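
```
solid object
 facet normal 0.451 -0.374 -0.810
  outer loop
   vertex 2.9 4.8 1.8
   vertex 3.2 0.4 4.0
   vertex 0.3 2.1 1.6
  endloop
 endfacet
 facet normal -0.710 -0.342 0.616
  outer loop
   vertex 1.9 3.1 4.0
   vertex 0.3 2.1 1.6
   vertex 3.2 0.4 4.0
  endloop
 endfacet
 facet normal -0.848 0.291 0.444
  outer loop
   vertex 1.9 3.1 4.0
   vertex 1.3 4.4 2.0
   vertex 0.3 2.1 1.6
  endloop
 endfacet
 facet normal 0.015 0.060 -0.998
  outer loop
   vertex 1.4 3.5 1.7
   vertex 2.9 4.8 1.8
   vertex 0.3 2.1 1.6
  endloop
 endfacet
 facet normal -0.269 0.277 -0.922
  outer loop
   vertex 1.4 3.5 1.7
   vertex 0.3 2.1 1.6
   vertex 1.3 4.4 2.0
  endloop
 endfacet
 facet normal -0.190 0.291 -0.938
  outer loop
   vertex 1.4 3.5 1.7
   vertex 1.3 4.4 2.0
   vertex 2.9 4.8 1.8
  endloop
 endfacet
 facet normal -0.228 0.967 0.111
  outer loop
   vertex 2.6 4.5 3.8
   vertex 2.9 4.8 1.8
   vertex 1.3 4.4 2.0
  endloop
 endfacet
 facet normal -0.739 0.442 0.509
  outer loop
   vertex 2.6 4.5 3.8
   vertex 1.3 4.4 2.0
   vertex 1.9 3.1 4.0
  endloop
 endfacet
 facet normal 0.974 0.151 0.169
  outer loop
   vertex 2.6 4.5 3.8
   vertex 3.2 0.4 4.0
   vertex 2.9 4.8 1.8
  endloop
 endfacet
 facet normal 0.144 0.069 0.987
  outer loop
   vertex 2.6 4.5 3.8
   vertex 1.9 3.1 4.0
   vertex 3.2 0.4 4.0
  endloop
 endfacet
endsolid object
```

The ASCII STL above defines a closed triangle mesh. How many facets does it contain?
10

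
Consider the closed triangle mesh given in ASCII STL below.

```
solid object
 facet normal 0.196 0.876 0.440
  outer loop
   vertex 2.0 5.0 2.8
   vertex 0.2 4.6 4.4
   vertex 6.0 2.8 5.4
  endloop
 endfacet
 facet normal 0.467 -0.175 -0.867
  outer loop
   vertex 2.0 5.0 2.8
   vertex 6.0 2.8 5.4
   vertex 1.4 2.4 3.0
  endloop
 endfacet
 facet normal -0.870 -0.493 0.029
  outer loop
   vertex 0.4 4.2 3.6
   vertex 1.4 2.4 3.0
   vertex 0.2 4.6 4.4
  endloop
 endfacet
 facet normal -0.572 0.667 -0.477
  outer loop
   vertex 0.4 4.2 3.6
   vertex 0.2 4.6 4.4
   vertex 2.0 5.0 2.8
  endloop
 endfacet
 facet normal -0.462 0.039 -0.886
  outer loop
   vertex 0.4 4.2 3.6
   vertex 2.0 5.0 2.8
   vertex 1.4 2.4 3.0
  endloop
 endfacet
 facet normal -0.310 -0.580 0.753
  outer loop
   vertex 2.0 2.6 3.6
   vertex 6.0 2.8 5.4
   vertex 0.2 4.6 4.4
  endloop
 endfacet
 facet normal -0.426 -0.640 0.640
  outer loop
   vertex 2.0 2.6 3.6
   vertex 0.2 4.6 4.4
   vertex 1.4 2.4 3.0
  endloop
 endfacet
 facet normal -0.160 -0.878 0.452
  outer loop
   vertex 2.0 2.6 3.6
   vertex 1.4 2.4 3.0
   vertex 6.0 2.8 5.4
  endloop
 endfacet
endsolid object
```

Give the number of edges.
12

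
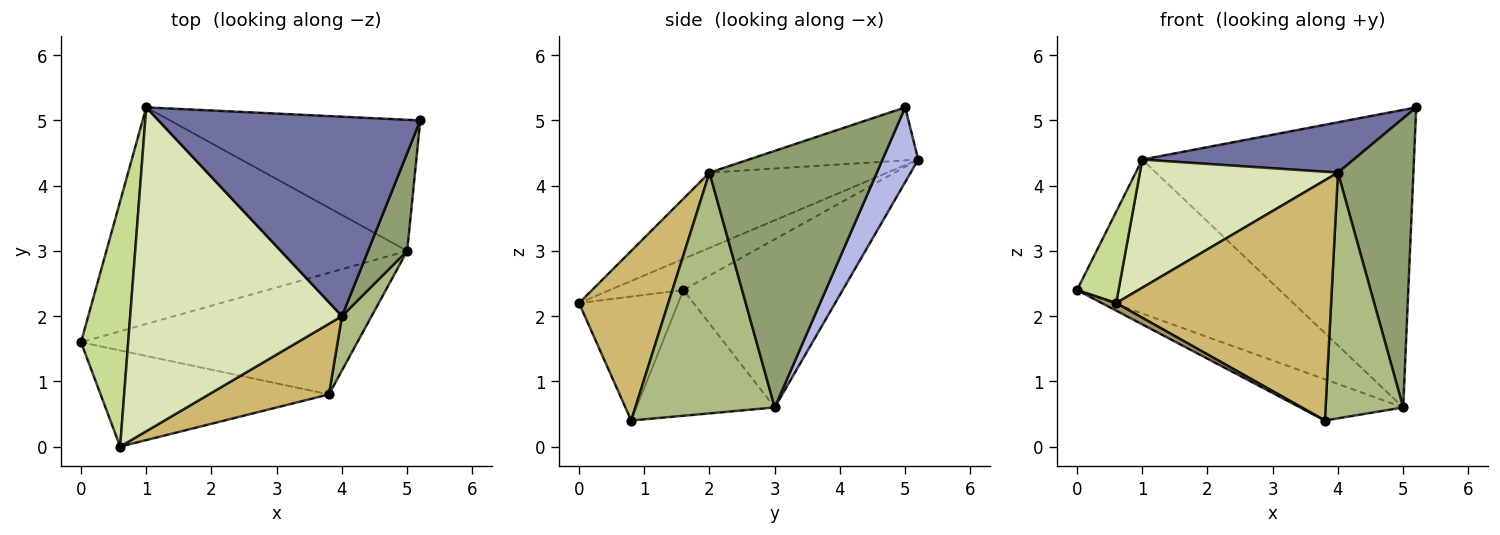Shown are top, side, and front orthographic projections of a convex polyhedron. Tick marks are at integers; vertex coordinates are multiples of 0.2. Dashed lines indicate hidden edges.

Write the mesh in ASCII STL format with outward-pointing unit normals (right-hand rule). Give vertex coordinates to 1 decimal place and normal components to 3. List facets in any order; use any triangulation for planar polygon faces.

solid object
 facet normal -0.193 -0.240 0.951
  outer loop
   vertex 4.0 2.0 4.2
   vertex 5.2 5.0 5.2
   vertex 1.0 5.2 4.4
  endloop
 endfacet
 facet normal -0.396 0.295 -0.870
  outer loop
   vertex 5.0 3.0 0.6
   vertex 3.8 0.8 0.4
   vertex 0.0 1.6 2.4
  endloop
 endfacet
 facet normal -0.415 0.527 -0.742
  outer loop
   vertex 5.0 3.0 0.6
   vertex 0.0 1.6 2.4
   vertex 1.0 5.2 4.4
  endloop
 endfacet
 facet normal 0.120 0.909 -0.400
  outer loop
   vertex 5.0 3.0 0.6
   vertex 1.0 5.2 4.4
   vertex 5.2 5.0 5.2
  endloop
 endfacet
 facet normal 0.903 -0.407 0.138
  outer loop
   vertex 5.0 3.0 0.6
   vertex 5.2 5.0 5.2
   vertex 4.0 2.0 4.2
  endloop
 endfacet
 facet normal 0.869 -0.484 0.107
  outer loop
   vertex 5.0 3.0 0.6
   vertex 4.0 2.0 4.2
   vertex 3.8 0.8 0.4
  endloop
 endfacet
 facet normal -0.526 -0.297 0.797
  outer loop
   vertex 0.6 0.0 2.2
   vertex 1.0 5.2 4.4
   vertex 0.0 1.6 2.4
  endloop
 endfacet
 facet normal -0.314 -0.349 0.883
  outer loop
   vertex 0.6 0.0 2.2
   vertex 4.0 2.0 4.2
   vertex 1.0 5.2 4.4
  endloop
 endfacet
 facet normal -0.476 -0.069 -0.877
  outer loop
   vertex 0.6 0.0 2.2
   vertex 0.0 1.6 2.4
   vertex 3.8 0.8 0.4
  endloop
 endfacet
 facet normal 0.370 -0.891 0.262
  outer loop
   vertex 0.6 0.0 2.2
   vertex 3.8 0.8 0.4
   vertex 4.0 2.0 4.2
  endloop
 endfacet
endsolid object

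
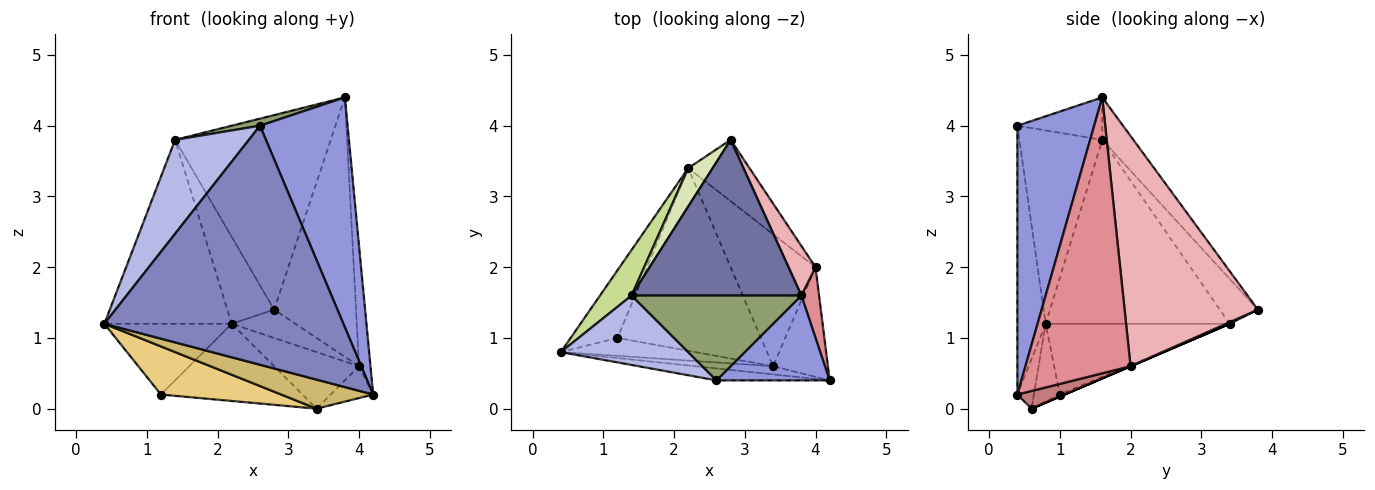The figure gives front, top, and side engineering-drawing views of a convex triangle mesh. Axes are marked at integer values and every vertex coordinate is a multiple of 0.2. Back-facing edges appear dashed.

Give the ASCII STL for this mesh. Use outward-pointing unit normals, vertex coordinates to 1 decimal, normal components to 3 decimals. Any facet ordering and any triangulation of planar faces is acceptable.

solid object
 facet normal -0.154 0.772 0.617
  outer loop
   vertex 1.4 1.6 3.8
   vertex 3.8 1.6 4.4
   vertex 2.8 3.8 1.4
  endloop
 endfacet
 facet normal -0.117 -0.992 -0.049
  outer loop
   vertex 2.6 0.4 4.0
   vertex 0.4 0.8 1.2
   vertex 4.2 0.4 0.2
  endloop
 endfacet
 facet normal 0.635 -0.724 0.267
  outer loop
   vertex 2.6 0.4 4.0
   vertex 4.2 0.4 0.2
   vertex 3.8 1.6 4.4
  endloop
 endfacet
 facet normal -0.670 -0.597 0.441
  outer loop
   vertex 2.6 0.4 4.0
   vertex 1.4 1.6 3.8
   vertex 0.4 0.8 1.2
  endloop
 endfacet
 facet normal -0.242 -0.081 0.967
  outer loop
   vertex 2.6 0.4 4.0
   vertex 3.8 1.6 4.4
   vertex 1.4 1.6 3.8
  endloop
 endfacet
 facet normal -0.722 0.500 -0.478
  outer loop
   vertex 2.2 3.4 1.2
   vertex 1.2 1.0 0.2
   vertex 0.4 0.8 1.2
  endloop
 endfacet
 facet normal -0.814 0.564 0.140
  outer loop
   vertex 2.2 3.4 1.2
   vertex 0.4 0.8 1.2
   vertex 1.4 1.6 3.8
  endloop
 endfacet
 facet normal -0.597 0.734 0.324
  outer loop
   vertex 2.2 3.4 1.2
   vertex 1.4 1.6 3.8
   vertex 2.8 3.8 1.4
  endloop
 endfacet
 facet normal -0.013 0.389 -0.921
  outer loop
   vertex 3.4 0.6 0.0
   vertex 1.2 1.0 0.2
   vertex 2.2 3.4 1.2
  endloop
 endfacet
 facet normal -0.170 -0.948 -0.267
  outer loop
   vertex 3.4 0.6 0.0
   vertex 4.2 0.4 0.2
   vertex 0.4 0.8 1.2
  endloop
 endfacet
 facet normal -0.198 -0.919 -0.342
  outer loop
   vertex 3.4 0.6 0.0
   vertex 0.4 0.8 1.2
   vertex 1.2 1.0 0.2
  endloop
 endfacet
 facet normal 0.023 0.419 -0.908
  outer loop
   vertex 4.0 2.0 0.6
   vertex 2.2 3.4 1.2
   vertex 2.8 3.8 1.4
  endloop
 endfacet
 facet normal 0.000 0.394 -0.919
  outer loop
   vertex 4.0 2.0 0.6
   vertex 3.4 0.6 0.0
   vertex 2.2 3.4 1.2
  endloop
 endfacet
 facet normal 0.296 0.266 -0.917
  outer loop
   vertex 4.0 2.0 0.6
   vertex 4.2 0.4 0.2
   vertex 3.4 0.6 0.0
  endloop
 endfacet
 facet normal 0.992 0.108 0.064
  outer loop
   vertex 4.0 2.0 0.6
   vertex 3.8 1.6 4.4
   vertex 4.2 0.4 0.2
  endloop
 endfacet
 facet normal 0.848 0.521 0.099
  outer loop
   vertex 4.0 2.0 0.6
   vertex 2.8 3.8 1.4
   vertex 3.8 1.6 4.4
  endloop
 endfacet
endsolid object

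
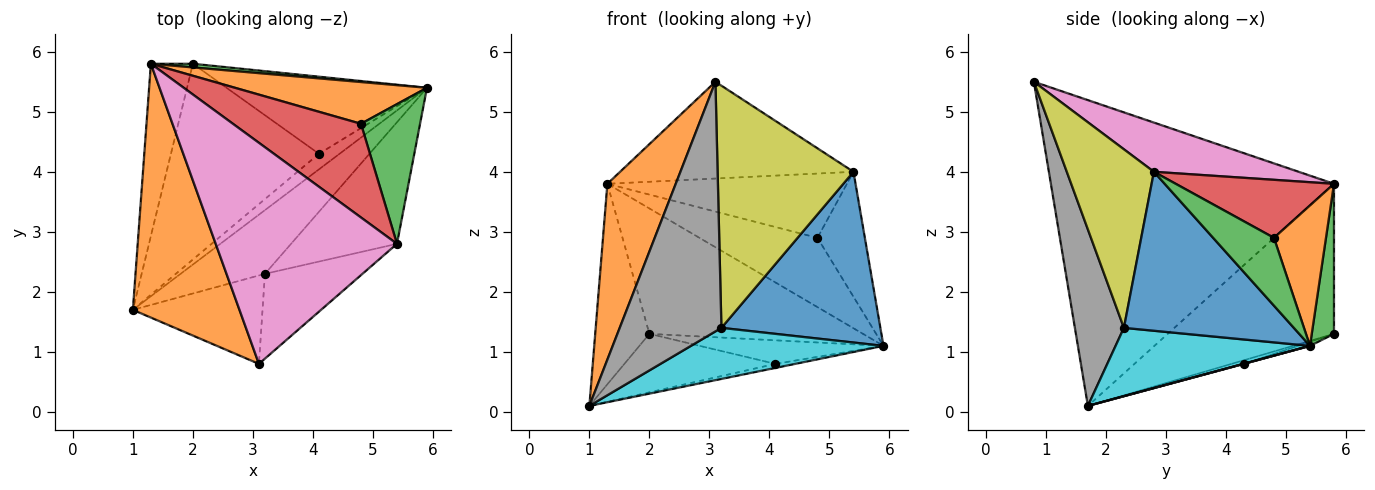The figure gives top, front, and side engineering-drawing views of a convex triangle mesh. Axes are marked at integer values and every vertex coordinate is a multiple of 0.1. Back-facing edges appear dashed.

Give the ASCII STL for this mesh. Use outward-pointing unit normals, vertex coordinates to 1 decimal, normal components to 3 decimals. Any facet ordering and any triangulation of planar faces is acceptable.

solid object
 facet normal -0.919 0.299 -0.257
  outer loop
   vertex 1.3 5.8 3.8
   vertex 2.0 5.8 1.3
   vertex 1.0 1.7 0.1
  endloop
 endfacet
 facet normal -0.921 -0.222 0.321
  outer loop
   vertex 1.3 5.8 3.8
   vertex 1.0 1.7 0.1
   vertex 3.1 0.8 5.5
  endloop
 endfacet
 facet normal 0.103 0.994 0.029
  outer loop
   vertex 1.3 5.8 3.8
   vertex 5.9 5.4 1.1
   vertex 2.0 5.8 1.3
  endloop
 endfacet
 facet normal 0.008 0.251 -0.968
  outer loop
   vertex 4.1 4.3 0.8
   vertex 5.9 5.4 1.1
   vertex 1.0 1.7 0.1
  endloop
 endfacet
 facet normal -0.024 0.286 -0.958
  outer loop
   vertex 4.1 4.3 0.8
   vertex 1.0 1.7 0.1
   vertex 2.0 5.8 1.3
  endloop
 endfacet
 facet normal -0.019 0.292 -0.956
  outer loop
   vertex 4.1 4.3 0.8
   vertex 2.0 5.8 1.3
   vertex 5.9 5.4 1.1
  endloop
 endfacet
 facet normal 0.241 0.389 0.889
  outer loop
   vertex 5.4 2.8 4.0
   vertex 1.3 5.8 3.8
   vertex 3.1 0.8 5.5
  endloop
 endfacet
 facet normal 0.414 -0.858 -0.304
  outer loop
   vertex 3.2 2.3 1.4
   vertex 3.1 0.8 5.5
   vertex 1.0 1.7 0.1
  endloop
 endfacet
 facet normal 0.518 -0.807 -0.283
  outer loop
   vertex 3.2 2.3 1.4
   vertex 5.4 2.8 4.0
   vertex 3.1 0.8 5.5
  endloop
 endfacet
 facet normal 0.534 -0.529 -0.660
  outer loop
   vertex 3.2 2.3 1.4
   vertex 1.0 1.7 0.1
   vertex 5.9 5.4 1.1
  endloop
 endfacet
 facet normal 0.657 -0.614 -0.438
  outer loop
   vertex 3.2 2.3 1.4
   vertex 5.9 5.4 1.1
   vertex 5.4 2.8 4.0
  endloop
 endfacet
 facet normal 0.353 0.801 0.483
  outer loop
   vertex 4.8 4.8 2.9
   vertex 5.9 5.4 1.1
   vertex 1.3 5.8 3.8
  endloop
 endfacet
 facet normal 0.650 0.507 0.566
  outer loop
   vertex 4.8 4.8 2.9
   vertex 5.4 2.8 4.0
   vertex 5.9 5.4 1.1
  endloop
 endfacet
 facet normal 0.350 0.530 0.772
  outer loop
   vertex 4.8 4.8 2.9
   vertex 1.3 5.8 3.8
   vertex 5.4 2.8 4.0
  endloop
 endfacet
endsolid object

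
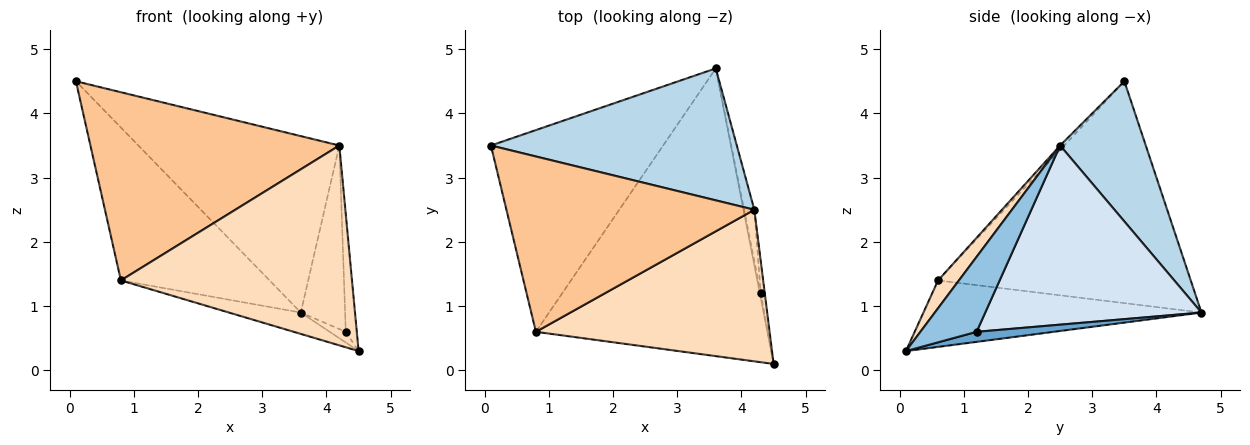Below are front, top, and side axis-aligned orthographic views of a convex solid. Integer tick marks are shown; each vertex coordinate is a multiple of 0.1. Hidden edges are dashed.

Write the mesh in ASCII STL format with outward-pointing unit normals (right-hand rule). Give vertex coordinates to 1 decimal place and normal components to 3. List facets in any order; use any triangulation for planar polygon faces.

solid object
 facet normal 0.975 0.203 -0.095
  outer loop
   vertex 4.3 1.2 0.6
   vertex 4.5 0.1 0.3
   vertex 3.6 4.7 0.9
  endloop
 endfacet
 facet normal 0.980 0.192 -0.052
  outer loop
   vertex 4.2 2.5 3.5
   vertex 4.5 0.1 0.3
   vertex 4.3 1.2 0.6
  endloop
 endfacet
 facet normal 0.323 0.758 0.567
  outer loop
   vertex 4.2 2.5 3.5
   vertex 3.6 4.7 0.9
   vertex 0.1 3.5 4.5
  endloop
 endfacet
 facet normal 0.978 0.200 -0.056
  outer loop
   vertex 4.2 2.5 3.5
   vertex 4.3 1.2 0.6
   vertex 3.6 4.7 0.9
  endloop
 endfacet
 facet normal -0.716 0.421 -0.556
  outer loop
   vertex 0.8 0.6 1.4
   vertex 0.1 3.5 4.5
   vertex 3.6 4.7 0.9
  endloop
 endfacet
 facet normal -0.275 0.071 -0.959
  outer loop
   vertex 0.8 0.6 1.4
   vertex 3.6 4.7 0.9
   vertex 4.5 0.1 0.3
  endloop
 endfacet
 facet normal -0.012 -0.732 0.682
  outer loop
   vertex 0.8 0.6 1.4
   vertex 4.2 2.5 3.5
   vertex 0.1 3.5 4.5
  endloop
 endfacet
 facet normal 0.072 -0.795 0.603
  outer loop
   vertex 0.8 0.6 1.4
   vertex 4.5 0.1 0.3
   vertex 4.2 2.5 3.5
  endloop
 endfacet
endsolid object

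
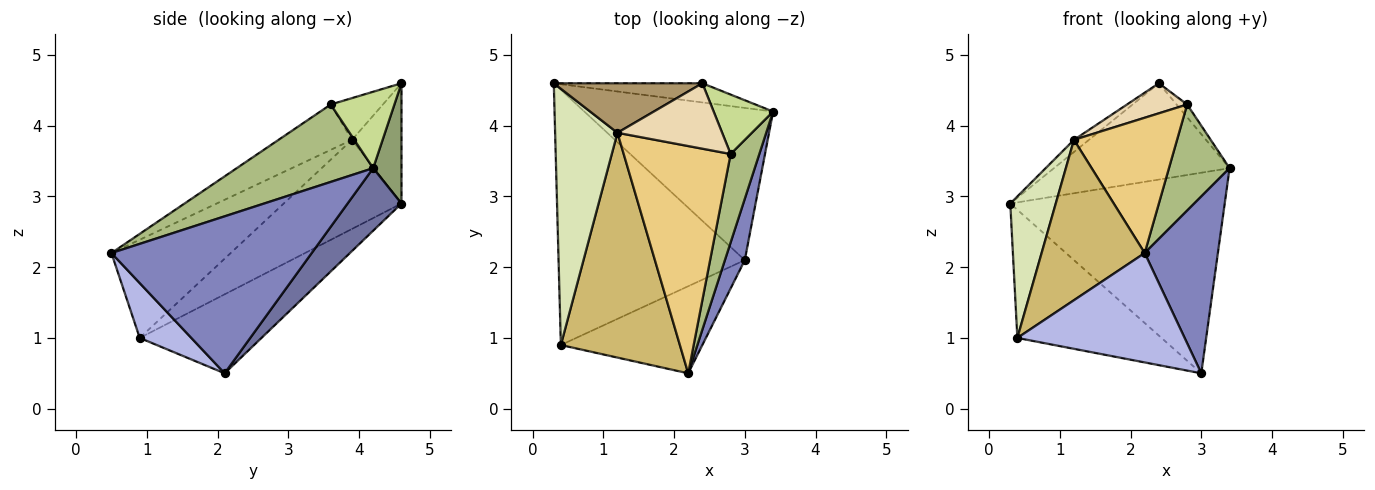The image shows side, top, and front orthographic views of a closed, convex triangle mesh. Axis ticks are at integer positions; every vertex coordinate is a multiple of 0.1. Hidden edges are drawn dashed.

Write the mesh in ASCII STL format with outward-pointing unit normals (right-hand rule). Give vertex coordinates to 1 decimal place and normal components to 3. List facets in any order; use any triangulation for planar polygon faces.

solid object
 facet normal 0.196 0.781 -0.593
  outer loop
   vertex 3.0 2.1 0.5
   vertex 0.3 4.6 2.9
   vertex 3.4 4.2 3.4
  endloop
 endfacet
 facet normal 0.933 -0.341 0.118
  outer loop
   vertex 3.0 2.1 0.5
   vertex 3.4 4.2 3.4
   vertex 2.2 0.5 2.2
  endloop
 endfacet
 facet normal -0.354 0.420 -0.836
  outer loop
   vertex 0.4 0.9 1.0
   vertex 0.3 4.6 2.9
   vertex 3.0 2.1 0.5
  endloop
 endfacet
 facet normal 0.235 -0.761 -0.605
  outer loop
   vertex 0.4 0.9 1.0
   vertex 3.0 2.1 0.5
   vertex 2.2 0.5 2.2
  endloop
 endfacet
 facet normal 0.156 0.969 -0.193
  outer loop
   vertex 2.4 4.6 4.6
   vertex 3.4 4.2 3.4
   vertex 0.3 4.6 2.9
  endloop
 endfacet
 facet normal 0.866 -0.385 0.321
  outer loop
   vertex 2.8 3.6 4.3
   vertex 2.2 0.5 2.2
   vertex 3.4 4.2 3.4
  endloop
 endfacet
 facet normal 0.783 0.130 0.609
  outer loop
   vertex 2.8 3.6 4.3
   vertex 3.4 4.2 3.4
   vertex 2.4 4.6 4.6
  endloop
 endfacet
 facet normal -0.781 -0.302 0.547
  outer loop
   vertex 1.2 3.9 3.8
   vertex 0.3 4.6 2.9
   vertex 0.4 0.9 1.0
  endloop
 endfacet
 facet normal -0.618 0.187 0.764
  outer loop
   vertex 1.2 3.9 3.8
   vertex 2.4 4.6 4.6
   vertex 0.3 4.6 2.9
  endloop
 endfacet
 facet normal -0.558 -0.482 0.676
  outer loop
   vertex 1.2 3.9 3.8
   vertex 0.4 0.9 1.0
   vertex 2.2 0.5 2.2
  endloop
 endfacet
 facet normal -0.342 -0.481 0.807
  outer loop
   vertex 1.2 3.9 3.8
   vertex 2.2 0.5 2.2
   vertex 2.8 3.6 4.3
  endloop
 endfacet
 facet normal -0.341 -0.393 0.854
  outer loop
   vertex 1.2 3.9 3.8
   vertex 2.8 3.6 4.3
   vertex 2.4 4.6 4.6
  endloop
 endfacet
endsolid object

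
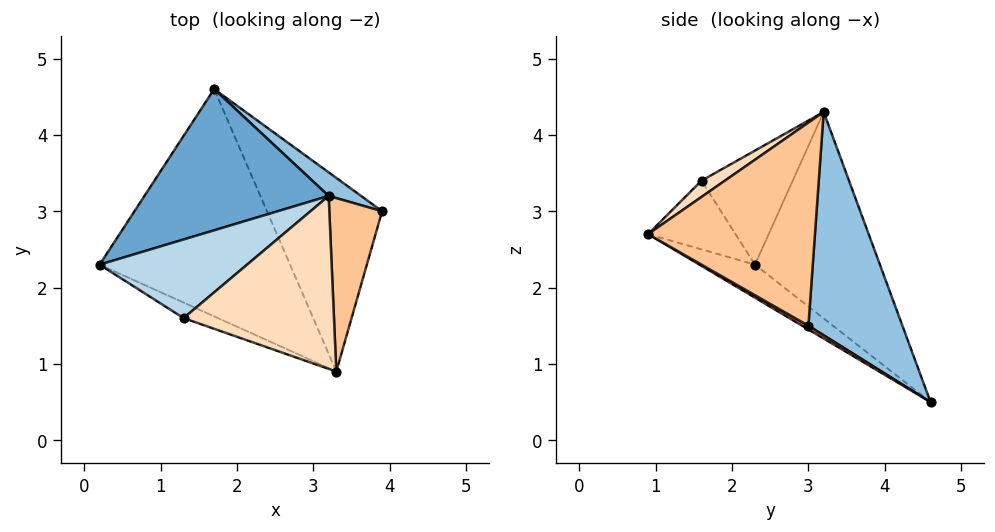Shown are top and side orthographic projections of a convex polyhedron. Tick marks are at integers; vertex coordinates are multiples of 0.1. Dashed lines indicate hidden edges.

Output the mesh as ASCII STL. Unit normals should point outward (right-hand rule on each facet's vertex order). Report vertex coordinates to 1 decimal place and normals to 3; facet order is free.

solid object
 facet normal -0.526 0.710 0.469
  outer loop
   vertex 3.2 3.2 4.3
   vertex 1.7 4.6 0.5
   vertex 0.2 2.3 2.3
  endloop
 endfacet
 facet normal 0.562 0.823 0.082
  outer loop
   vertex 3.2 3.2 4.3
   vertex 3.9 3.0 1.5
   vertex 1.7 4.6 0.5
  endloop
 endfacet
 facet normal -0.589 0.271 0.761
  outer loop
   vertex 1.3 1.6 3.4
   vertex 3.2 3.2 4.3
   vertex 0.2 2.3 2.3
  endloop
 endfacet
 facet normal -0.143 -0.551 -0.822
  outer loop
   vertex 3.3 0.9 2.7
   vertex 0.2 2.3 2.3
   vertex 1.7 4.6 0.5
  endloop
 endfacet
 facet normal 0.028 -0.502 -0.864
  outer loop
   vertex 3.3 0.9 2.7
   vertex 1.7 4.6 0.5
   vertex 3.9 3.0 1.5
  endloop
 endfacet
 facet normal -0.383 -0.904 -0.192
  outer loop
   vertex 3.3 0.9 2.7
   vertex 1.3 1.6 3.4
   vertex 0.2 2.3 2.3
  endloop
 endfacet
 facet normal 0.959 -0.132 0.249
  outer loop
   vertex 3.3 0.9 2.7
   vertex 3.9 3.0 1.5
   vertex 3.2 3.2 4.3
  endloop
 endfacet
 facet normal 0.089 -0.566 0.819
  outer loop
   vertex 3.3 0.9 2.7
   vertex 3.2 3.2 4.3
   vertex 1.3 1.6 3.4
  endloop
 endfacet
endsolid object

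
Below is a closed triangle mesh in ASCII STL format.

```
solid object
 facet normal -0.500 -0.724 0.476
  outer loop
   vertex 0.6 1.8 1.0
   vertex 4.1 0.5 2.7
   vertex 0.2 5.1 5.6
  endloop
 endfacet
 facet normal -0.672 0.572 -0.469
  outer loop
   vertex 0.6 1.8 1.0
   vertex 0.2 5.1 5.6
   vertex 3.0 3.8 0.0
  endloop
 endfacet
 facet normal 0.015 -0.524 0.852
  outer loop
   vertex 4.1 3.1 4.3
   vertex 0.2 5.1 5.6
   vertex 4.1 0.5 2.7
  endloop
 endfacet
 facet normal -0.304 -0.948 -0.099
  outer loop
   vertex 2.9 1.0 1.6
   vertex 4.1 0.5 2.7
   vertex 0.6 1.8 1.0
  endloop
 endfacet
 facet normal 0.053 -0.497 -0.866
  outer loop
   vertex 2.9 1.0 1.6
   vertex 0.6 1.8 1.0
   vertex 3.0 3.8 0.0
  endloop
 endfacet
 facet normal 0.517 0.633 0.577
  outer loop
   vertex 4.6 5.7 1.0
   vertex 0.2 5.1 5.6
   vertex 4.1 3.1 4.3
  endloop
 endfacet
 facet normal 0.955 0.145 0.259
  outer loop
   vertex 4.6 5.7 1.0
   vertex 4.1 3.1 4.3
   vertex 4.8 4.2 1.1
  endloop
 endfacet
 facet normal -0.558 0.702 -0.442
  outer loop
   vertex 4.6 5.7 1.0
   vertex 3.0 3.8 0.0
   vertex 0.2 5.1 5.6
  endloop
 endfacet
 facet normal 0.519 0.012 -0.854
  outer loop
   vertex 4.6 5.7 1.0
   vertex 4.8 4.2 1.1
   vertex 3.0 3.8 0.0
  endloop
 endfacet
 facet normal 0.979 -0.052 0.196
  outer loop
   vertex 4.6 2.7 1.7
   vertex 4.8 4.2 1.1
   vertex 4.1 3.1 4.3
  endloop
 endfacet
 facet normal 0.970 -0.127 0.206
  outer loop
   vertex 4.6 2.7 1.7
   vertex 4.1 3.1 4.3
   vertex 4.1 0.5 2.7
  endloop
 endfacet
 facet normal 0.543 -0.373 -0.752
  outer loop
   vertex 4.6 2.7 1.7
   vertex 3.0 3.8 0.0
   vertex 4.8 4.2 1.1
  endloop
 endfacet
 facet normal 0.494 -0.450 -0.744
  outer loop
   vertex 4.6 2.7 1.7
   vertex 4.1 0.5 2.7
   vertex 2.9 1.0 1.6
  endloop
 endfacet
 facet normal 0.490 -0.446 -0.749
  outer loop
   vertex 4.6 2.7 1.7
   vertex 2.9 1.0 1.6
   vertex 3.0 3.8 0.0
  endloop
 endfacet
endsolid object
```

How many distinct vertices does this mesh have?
9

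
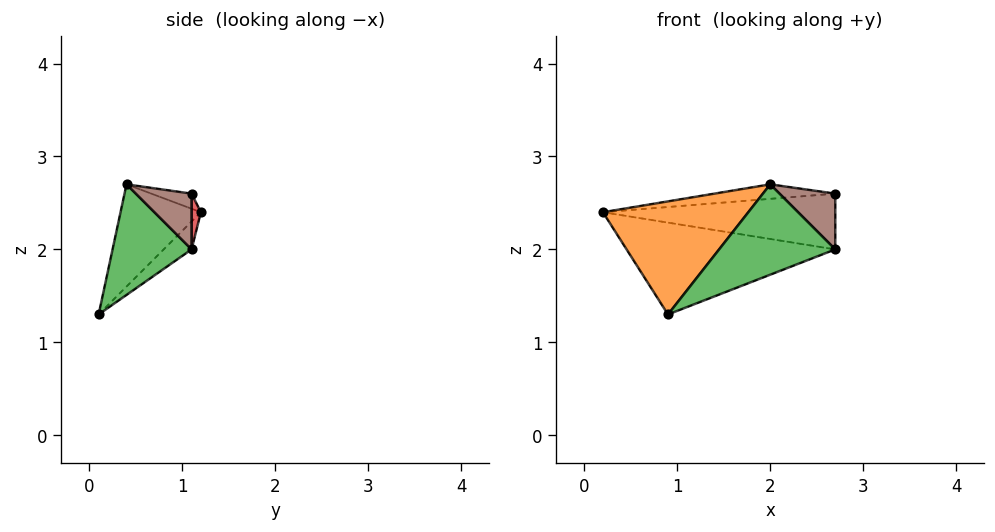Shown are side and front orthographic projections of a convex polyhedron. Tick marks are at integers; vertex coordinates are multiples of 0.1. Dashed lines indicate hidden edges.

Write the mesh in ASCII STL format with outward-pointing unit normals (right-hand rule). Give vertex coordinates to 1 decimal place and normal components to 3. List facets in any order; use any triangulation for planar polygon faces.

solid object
 facet normal -0.090 0.675 -0.732
  outer loop
   vertex 0.9 0.1 1.3
   vertex 0.2 1.2 2.4
   vertex 2.7 1.1 2.0
  endloop
 endfacet
 facet normal -0.421 -0.761 0.494
  outer loop
   vertex 2.0 0.4 2.7
   vertex 0.2 1.2 2.4
   vertex 0.9 0.1 1.3
  endloop
 endfacet
 facet normal 0.544 -0.799 -0.256
  outer loop
   vertex 2.0 0.4 2.7
   vertex 0.9 0.1 1.3
   vertex 2.7 1.1 2.0
  endloop
 endfacet
 facet normal 0.040 0.999 0.000
  outer loop
   vertex 2.7 1.1 2.6
   vertex 2.7 1.1 2.0
   vertex 0.2 1.2 2.4
  endloop
 endfacet
 facet normal -0.070 0.209 0.975
  outer loop
   vertex 2.7 1.1 2.6
   vertex 0.2 1.2 2.4
   vertex 2.0 0.4 2.7
  endloop
 endfacet
 facet normal 0.707 -0.707 0.000
  outer loop
   vertex 2.7 1.1 2.6
   vertex 2.0 0.4 2.7
   vertex 2.7 1.1 2.0
  endloop
 endfacet
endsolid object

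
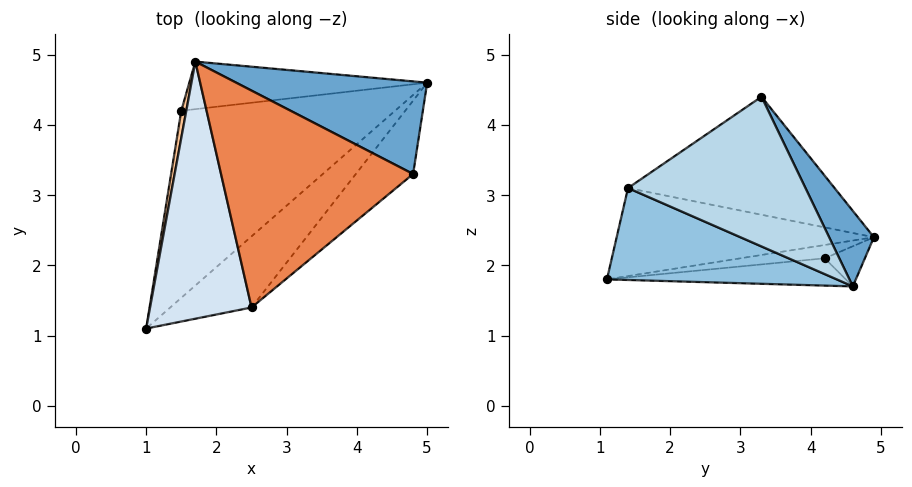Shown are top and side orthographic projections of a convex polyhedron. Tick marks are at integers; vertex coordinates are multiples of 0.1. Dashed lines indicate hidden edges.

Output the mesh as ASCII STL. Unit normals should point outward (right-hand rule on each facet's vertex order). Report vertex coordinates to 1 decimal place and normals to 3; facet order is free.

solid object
 facet normal 0.173 0.882 0.438
  outer loop
   vertex 4.8 3.3 4.4
   vertex 5.0 4.6 1.7
   vertex 1.7 4.9 2.4
  endloop
 endfacet
 facet normal 0.564 -0.659 -0.499
  outer loop
   vertex 2.5 1.4 3.1
   vertex 1.0 1.1 1.8
   vertex 5.0 4.6 1.7
  endloop
 endfacet
 facet normal 0.699 -0.663 -0.268
  outer loop
   vertex 2.5 1.4 3.1
   vertex 5.0 4.6 1.7
   vertex 4.8 3.3 4.4
  endloop
 endfacet
 facet normal -0.655 0.001 0.756
  outer loop
   vertex 2.5 1.4 3.1
   vertex 1.7 4.9 2.4
   vertex 1.0 1.1 1.8
  endloop
 endfacet
 facet normal -0.523 0.051 0.851
  outer loop
   vertex 2.5 1.4 3.1
   vertex 4.8 3.3 4.4
   vertex 1.7 4.9 2.4
  endloop
 endfacet
 facet normal -0.126 0.116 -0.985
  outer loop
   vertex 1.5 4.2 2.1
   vertex 5.0 4.6 1.7
   vertex 1.0 1.1 1.8
  endloop
 endfacet
 facet normal -0.930 0.116 0.349
  outer loop
   vertex 1.5 4.2 2.1
   vertex 1.0 1.1 1.8
   vertex 1.7 4.9 2.4
  endloop
 endfacet
 facet normal -0.151 0.425 -0.892
  outer loop
   vertex 1.5 4.2 2.1
   vertex 1.7 4.9 2.4
   vertex 5.0 4.6 1.7
  endloop
 endfacet
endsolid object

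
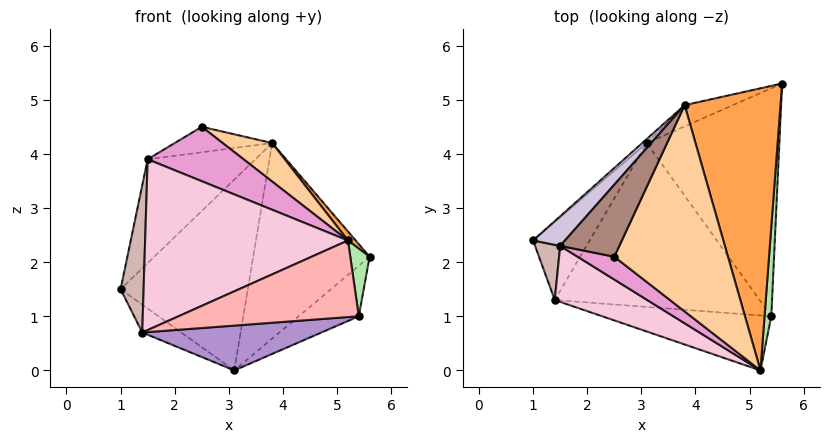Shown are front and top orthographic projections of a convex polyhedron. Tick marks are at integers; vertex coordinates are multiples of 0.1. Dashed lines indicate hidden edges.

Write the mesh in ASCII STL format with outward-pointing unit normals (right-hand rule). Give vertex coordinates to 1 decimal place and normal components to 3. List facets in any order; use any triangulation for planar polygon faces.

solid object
 facet normal -0.657 0.753 -0.016
  outer loop
   vertex 3.8 4.9 4.2
   vertex 3.1 4.2 0.0
   vertex 1.0 2.4 1.5
  endloop
 endfacet
 facet normal -0.328 0.939 -0.102
  outer loop
   vertex 3.8 4.9 4.2
   vertex 5.6 5.3 2.1
   vertex 3.1 4.2 0.0
  endloop
 endfacet
 facet normal 0.761 -0.021 0.648
  outer loop
   vertex 3.8 4.9 4.2
   vertex 5.2 0.0 2.4
   vertex 5.6 5.3 2.1
  endloop
 endfacet
 facet normal 0.528 -0.156 0.835
  outer loop
   vertex 3.8 4.9 4.2
   vertex 2.5 2.1 4.5
   vertex 5.2 0.0 2.4
  endloop
 endfacet
 facet normal -0.693 0.242 -0.679
  outer loop
   vertex 1.4 1.3 0.7
   vertex 1.0 2.4 1.5
   vertex 3.1 4.2 0.0
  endloop
 endfacet
 facet normal 0.993 -0.070 0.092
  outer loop
   vertex 5.4 1.0 1.0
   vertex 5.6 5.3 2.1
   vertex 5.2 0.0 2.4
  endloop
 endfacet
 facet normal 0.587 0.175 -0.790
  outer loop
   vertex 5.4 1.0 1.0
   vertex 3.1 4.2 0.0
   vertex 5.6 5.3 2.1
  endloop
 endfacet
 facet normal -0.017 -0.812 -0.583
  outer loop
   vertex 5.4 1.0 1.0
   vertex 5.2 0.0 2.4
   vertex 1.4 1.3 0.7
  endloop
 endfacet
 facet normal 0.052 -0.263 -0.963
  outer loop
   vertex 5.4 1.0 1.0
   vertex 1.4 1.3 0.7
   vertex 3.1 4.2 0.0
  endloop
 endfacet
 facet normal -0.747 0.640 0.182
  outer loop
   vertex 1.5 2.3 3.9
   vertex 3.8 4.9 4.2
   vertex 1.0 2.4 1.5
  endloop
 endfacet
 facet normal -0.447 0.298 0.844
  outer loop
   vertex 1.5 2.3 3.9
   vertex 2.5 2.1 4.5
   vertex 3.8 4.9 4.2
  endloop
 endfacet
 facet normal -0.882 -0.441 0.165
  outer loop
   vertex 1.5 2.3 3.9
   vertex 1.0 2.4 1.5
   vertex 1.4 1.3 0.7
  endloop
 endfacet
 facet normal -0.384 -0.851 0.357
  outer loop
   vertex 1.5 2.3 3.9
   vertex 5.2 0.0 2.4
   vertex 2.5 2.1 4.5
  endloop
 endfacet
 facet normal -0.421 -0.862 0.282
  outer loop
   vertex 1.5 2.3 3.9
   vertex 1.4 1.3 0.7
   vertex 5.2 0.0 2.4
  endloop
 endfacet
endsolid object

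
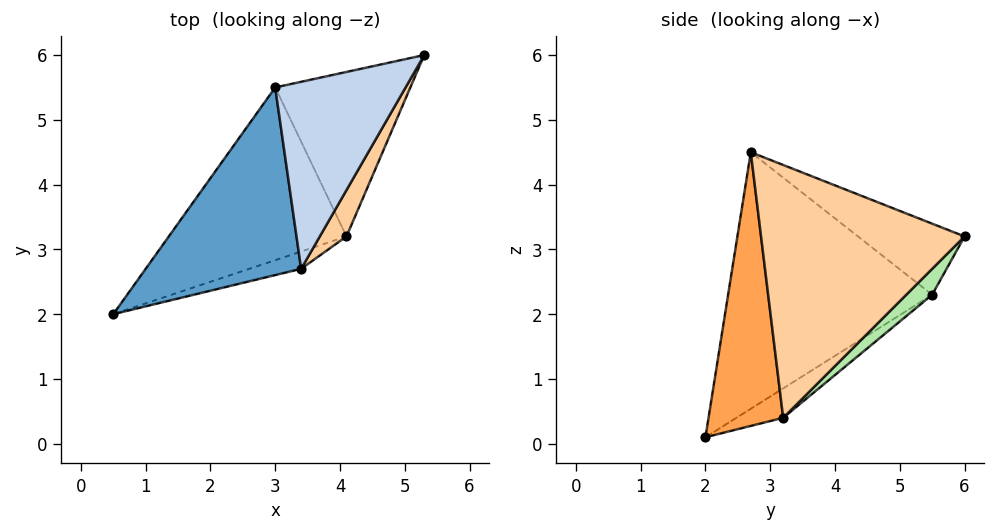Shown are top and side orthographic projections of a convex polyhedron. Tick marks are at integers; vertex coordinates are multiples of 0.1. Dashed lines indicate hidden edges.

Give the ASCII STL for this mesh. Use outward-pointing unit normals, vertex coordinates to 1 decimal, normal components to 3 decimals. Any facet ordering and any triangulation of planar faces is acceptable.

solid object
 facet normal -0.822 0.274 0.498
  outer loop
   vertex 3.0 5.5 2.3
   vertex 0.5 2.0 0.1
   vertex 3.4 2.7 4.5
  endloop
 endfacet
 facet normal -0.407 0.528 0.746
  outer loop
   vertex 3.0 5.5 2.3
   vertex 3.4 2.7 4.5
   vertex 5.3 6.0 3.2
  endloop
 endfacet
 facet normal 0.320 -0.945 -0.061
  outer loop
   vertex 4.1 3.2 0.4
   vertex 3.4 2.7 4.5
   vertex 0.5 2.0 0.1
  endloop
 endfacet
 facet normal 0.878 -0.469 0.093
  outer loop
   vertex 4.1 3.2 0.4
   vertex 5.3 6.0 3.2
   vertex 3.4 2.7 4.5
  endloop
 endfacet
 facet normal -0.132 0.593 -0.794
  outer loop
   vertex 4.1 3.2 0.4
   vertex 0.5 2.0 0.1
   vertex 3.0 5.5 2.3
  endloop
 endfacet
 facet normal 0.140 0.670 -0.729
  outer loop
   vertex 4.1 3.2 0.4
   vertex 3.0 5.5 2.3
   vertex 5.3 6.0 3.2
  endloop
 endfacet
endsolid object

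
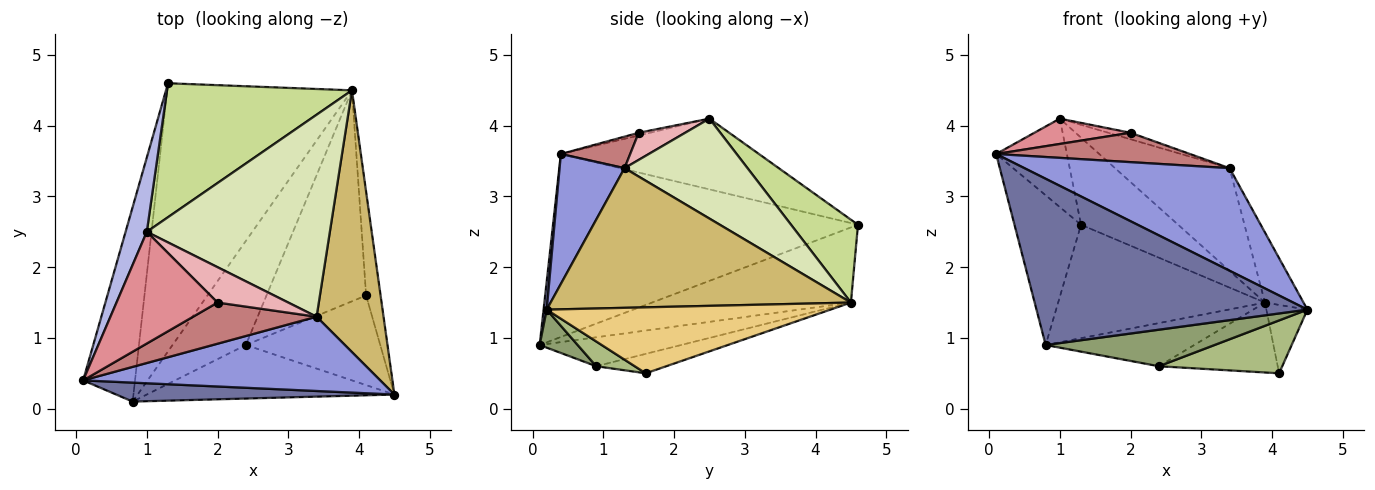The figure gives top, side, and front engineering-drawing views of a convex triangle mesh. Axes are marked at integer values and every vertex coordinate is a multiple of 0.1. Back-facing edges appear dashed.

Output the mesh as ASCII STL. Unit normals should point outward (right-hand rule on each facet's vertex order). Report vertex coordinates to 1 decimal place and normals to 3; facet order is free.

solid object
 facet normal 0.012 -0.993 0.113
  outer loop
   vertex 0.8 0.1 0.9
   vertex 4.5 0.2 1.4
   vertex 0.1 0.4 3.6
  endloop
 endfacet
 facet normal -0.942 0.205 -0.267
  outer loop
   vertex 0.8 0.1 0.9
   vertex 0.1 0.4 3.6
   vertex 1.3 4.6 2.6
  endloop
 endfacet
 facet normal 0.248 -0.785 0.568
  outer loop
   vertex 3.4 1.3 3.4
   vertex 0.1 0.4 3.6
   vertex 4.5 0.2 1.4
  endloop
 endfacet
 facet normal -0.906 0.324 0.272
  outer loop
   vertex 1.0 2.5 4.1
   vertex 1.3 4.6 2.6
   vertex 0.1 0.4 3.6
  endloop
 endfacet
 facet normal 0.126 -0.559 -0.820
  outer loop
   vertex 2.4 0.9 0.6
   vertex 4.5 0.2 1.4
   vertex 0.8 0.1 0.9
  endloop
 endfacet
 facet normal 0.157 -0.502 -0.851
  outer loop
   vertex 2.4 0.9 0.6
   vertex 4.1 1.6 0.5
   vertex 4.5 0.2 1.4
  endloop
 endfacet
 facet normal 0.352 0.510 0.785
  outer loop
   vertex 3.9 4.5 1.5
   vertex 1.3 4.6 2.6
   vertex 1.0 2.5 4.1
  endloop
 endfacet
 facet normal 0.438 0.408 0.802
  outer loop
   vertex 3.9 4.5 1.5
   vertex 1.0 2.5 4.1
   vertex 3.4 1.3 3.4
  endloop
 endfacet
 facet normal -0.182 0.309 -0.933
  outer loop
   vertex 3.9 4.5 1.5
   vertex 4.1 1.6 0.5
   vertex 2.4 0.9 0.6
  endloop
 endfacet
 facet normal 0.896 0.115 0.429
  outer loop
   vertex 3.9 4.5 1.5
   vertex 3.4 1.3 3.4
   vertex 4.5 0.2 1.4
  endloop
 endfacet
 facet normal 0.967 0.140 -0.212
  outer loop
   vertex 3.9 4.5 1.5
   vertex 4.5 0.2 1.4
   vertex 4.1 1.6 0.5
  endloop
 endfacet
 facet normal -0.351 0.365 -0.862
  outer loop
   vertex 3.9 4.5 1.5
   vertex 0.8 0.1 0.9
   vertex 1.3 4.6 2.6
  endloop
 endfacet
 facet normal -0.343 0.360 -0.868
  outer loop
   vertex 3.9 4.5 1.5
   vertex 2.4 0.9 0.6
   vertex 0.8 0.1 0.9
  endloop
 endfacet
 facet normal 0.203 -0.569 0.797
  outer loop
   vertex 2.0 1.5 3.9
   vertex 0.1 0.4 3.6
   vertex 3.4 1.3 3.4
  endloop
 endfacet
 facet normal -0.026 -0.221 0.975
  outer loop
   vertex 2.0 1.5 3.9
   vertex 1.0 2.5 4.1
   vertex 0.1 0.4 3.6
  endloop
 endfacet
 facet normal 0.353 0.169 0.920
  outer loop
   vertex 2.0 1.5 3.9
   vertex 3.4 1.3 3.4
   vertex 1.0 2.5 4.1
  endloop
 endfacet
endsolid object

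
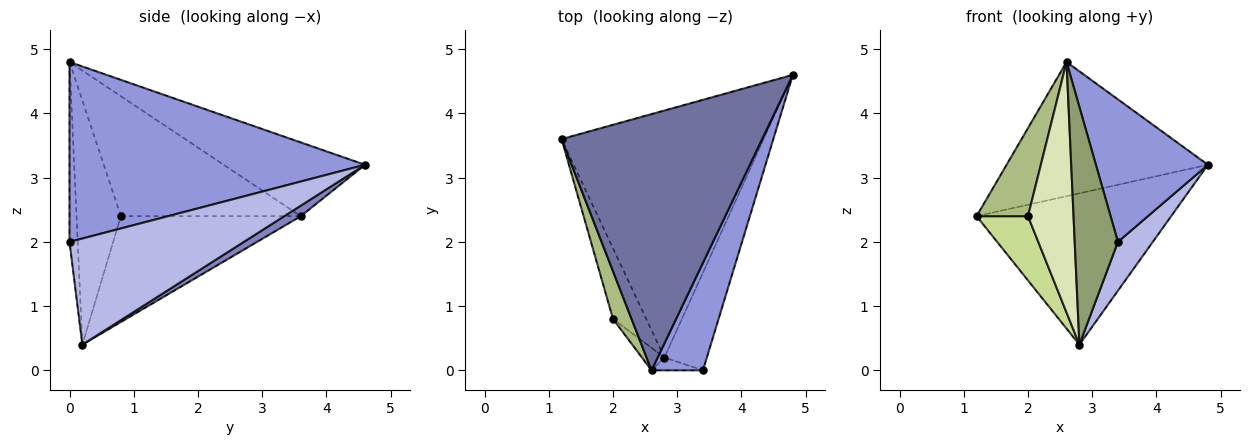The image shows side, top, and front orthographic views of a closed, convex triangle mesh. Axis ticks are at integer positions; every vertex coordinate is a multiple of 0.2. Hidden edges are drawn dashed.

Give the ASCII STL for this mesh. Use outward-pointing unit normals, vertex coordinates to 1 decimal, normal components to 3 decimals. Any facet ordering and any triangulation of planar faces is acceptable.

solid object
 facet normal -0.310 0.441 0.842
  outer loop
   vertex 2.6 0.0 4.8
   vertex 4.8 4.6 3.2
   vertex 1.2 3.6 2.4
  endloop
 endfacet
 facet normal 0.044 0.522 -0.852
  outer loop
   vertex 2.8 0.2 0.4
   vertex 1.2 3.6 2.4
   vertex 4.8 4.6 3.2
  endloop
 endfacet
 facet normal 0.903 -0.342 0.258
  outer loop
   vertex 3.4 0.0 2.0
   vertex 4.8 4.6 3.2
   vertex 2.6 0.0 4.8
  endloop
 endfacet
 facet normal 0.913 -0.183 -0.365
  outer loop
   vertex 3.4 0.0 2.0
   vertex 2.8 0.2 0.4
   vertex 4.8 4.6 3.2
  endloop
 endfacet
 facet normal -0.186 -0.981 -0.053
  outer loop
   vertex 3.4 0.0 2.0
   vertex 2.6 0.0 4.8
   vertex 2.8 0.2 0.4
  endloop
 endfacet
 facet normal -0.951 -0.272 0.147
  outer loop
   vertex 2.0 0.8 2.4
   vertex 2.6 0.0 4.8
   vertex 1.2 3.6 2.4
  endloop
 endfacet
 facet normal -0.920 -0.263 -0.289
  outer loop
   vertex 2.0 0.8 2.4
   vertex 1.2 3.6 2.4
   vertex 2.8 0.2 0.4
  endloop
 endfacet
 facet normal -0.696 -0.715 -0.064
  outer loop
   vertex 2.0 0.8 2.4
   vertex 2.8 0.2 0.4
   vertex 2.6 0.0 4.8
  endloop
 endfacet
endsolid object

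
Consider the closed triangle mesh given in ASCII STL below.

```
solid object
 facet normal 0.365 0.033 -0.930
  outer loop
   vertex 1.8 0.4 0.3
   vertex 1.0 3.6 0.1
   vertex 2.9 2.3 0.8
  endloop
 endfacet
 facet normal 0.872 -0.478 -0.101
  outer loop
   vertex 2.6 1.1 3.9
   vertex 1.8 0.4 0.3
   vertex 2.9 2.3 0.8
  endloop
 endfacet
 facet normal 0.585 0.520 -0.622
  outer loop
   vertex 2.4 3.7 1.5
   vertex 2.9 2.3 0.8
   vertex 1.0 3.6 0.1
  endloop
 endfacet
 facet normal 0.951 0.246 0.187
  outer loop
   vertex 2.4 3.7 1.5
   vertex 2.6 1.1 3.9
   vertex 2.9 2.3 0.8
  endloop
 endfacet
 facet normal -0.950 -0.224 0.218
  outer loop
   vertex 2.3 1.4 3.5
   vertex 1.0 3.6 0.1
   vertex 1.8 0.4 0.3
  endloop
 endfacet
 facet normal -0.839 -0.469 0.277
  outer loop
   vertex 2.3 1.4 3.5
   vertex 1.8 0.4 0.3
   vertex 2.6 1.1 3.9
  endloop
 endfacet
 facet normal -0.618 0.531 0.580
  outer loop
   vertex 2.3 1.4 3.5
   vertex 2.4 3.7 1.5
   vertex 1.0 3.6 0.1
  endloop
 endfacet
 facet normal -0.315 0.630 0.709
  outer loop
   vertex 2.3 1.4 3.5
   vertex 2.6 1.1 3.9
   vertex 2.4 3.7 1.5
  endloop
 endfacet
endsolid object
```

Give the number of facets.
8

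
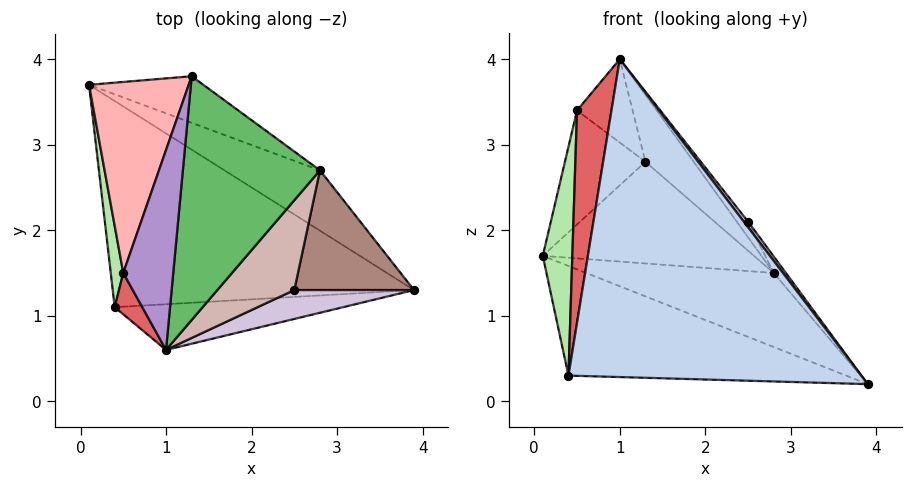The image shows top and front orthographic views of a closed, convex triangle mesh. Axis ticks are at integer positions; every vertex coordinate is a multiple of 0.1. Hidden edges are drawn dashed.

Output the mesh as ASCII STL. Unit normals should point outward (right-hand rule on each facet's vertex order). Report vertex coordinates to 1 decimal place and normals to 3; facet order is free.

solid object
 facet normal -0.052 0.469 -0.882
  outer loop
   vertex 0.4 1.1 0.3
   vertex 0.1 3.7 1.7
   vertex 3.9 1.3 0.2
  endloop
 endfacet
 facet normal 0.052 -0.988 -0.142
  outer loop
   vertex 0.4 1.1 0.3
   vertex 3.9 1.3 0.2
   vertex 1.0 0.6 4.0
  endloop
 endfacet
 facet normal 0.234 0.754 -0.614
  outer loop
   vertex 2.8 2.7 1.5
   vertex 3.9 1.3 0.2
   vertex 0.1 3.7 1.7
  endloop
 endfacet
 facet normal 0.293 0.869 -0.398
  outer loop
   vertex 2.8 2.7 1.5
   vertex 0.1 3.7 1.7
   vertex 1.3 3.8 2.8
  endloop
 endfacet
 facet normal 0.717 0.185 0.672
  outer loop
   vertex 2.8 2.7 1.5
   vertex 1.3 3.8 2.8
   vertex 1.0 0.6 4.0
  endloop
 endfacet
 facet normal -0.989 -0.141 0.050
  outer loop
   vertex 0.5 1.5 3.4
   vertex 0.1 3.7 1.7
   vertex 0.4 1.1 0.3
  endloop
 endfacet
 facet normal -0.894 -0.440 0.086
  outer loop
   vertex 0.5 1.5 3.4
   vertex 0.4 1.1 0.3
   vertex 1.0 0.6 4.0
  endloop
 endfacet
 facet normal -0.639 0.394 0.661
  outer loop
   vertex 0.5 1.5 3.4
   vertex 1.3 3.8 2.8
   vertex 0.1 3.7 1.7
  endloop
 endfacet
 facet normal -0.383 0.356 0.853
  outer loop
   vertex 0.5 1.5 3.4
   vertex 1.0 0.6 4.0
   vertex 1.3 3.8 2.8
  endloop
 endfacet
 facet normal 0.800 -0.114 0.589
  outer loop
   vertex 2.5 1.3 2.1
   vertex 1.0 0.6 4.0
   vertex 3.9 1.3 0.2
  endloop
 endfacet
 facet normal 0.802 0.081 0.591
  outer loop
   vertex 2.5 1.3 2.1
   vertex 3.9 1.3 0.2
   vertex 2.8 2.7 1.5
  endloop
 endfacet
 facet normal 0.759 0.112 0.641
  outer loop
   vertex 2.5 1.3 2.1
   vertex 2.8 2.7 1.5
   vertex 1.0 0.6 4.0
  endloop
 endfacet
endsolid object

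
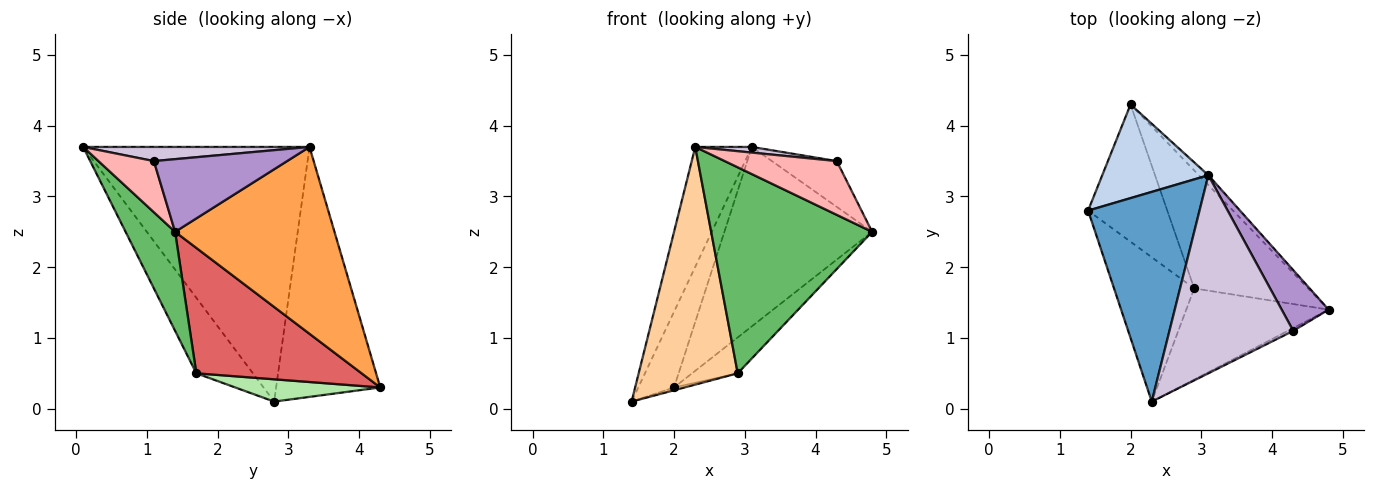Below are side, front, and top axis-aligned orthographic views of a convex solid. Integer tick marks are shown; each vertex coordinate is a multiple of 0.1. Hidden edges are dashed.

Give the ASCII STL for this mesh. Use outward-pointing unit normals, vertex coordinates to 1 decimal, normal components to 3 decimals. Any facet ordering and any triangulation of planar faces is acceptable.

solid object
 facet normal -0.893 0.223 0.391
  outer loop
   vertex 3.1 3.3 3.7
   vertex 1.4 2.8 0.1
   vertex 2.3 0.1 3.7
  endloop
 endfacet
 facet normal -0.878 0.301 0.373
  outer loop
   vertex 2.0 4.3 0.3
   vertex 1.4 2.8 0.1
   vertex 3.1 3.3 3.7
  endloop
 endfacet
 facet normal 0.733 0.679 -0.037
  outer loop
   vertex 2.0 4.3 0.3
   vertex 3.1 3.3 3.7
   vertex 4.8 1.4 2.5
  endloop
 endfacet
 facet normal -0.439 -0.768 -0.466
  outer loop
   vertex 2.9 1.7 0.5
   vertex 2.3 0.1 3.7
   vertex 1.4 2.8 0.1
  endloop
 endfacet
 facet normal 0.271 -0.880 -0.389
  outer loop
   vertex 2.9 1.7 0.5
   vertex 4.8 1.4 2.5
   vertex 2.3 0.1 3.7
  endloop
 endfacet
 facet normal 0.271 0.020 -0.962
  outer loop
   vertex 2.9 1.7 0.5
   vertex 1.4 2.8 0.1
   vertex 2.0 4.3 0.3
  endloop
 endfacet
 facet normal 0.725 0.200 -0.659
  outer loop
   vertex 2.9 1.7 0.5
   vertex 2.0 4.3 0.3
   vertex 4.8 1.4 2.5
  endloop
 endfacet
 facet normal 0.443 -0.895 -0.047
  outer loop
   vertex 4.3 1.1 3.5
   vertex 2.3 0.1 3.7
   vertex 4.8 1.4 2.5
  endloop
 endfacet
 facet normal 0.778 0.378 0.502
  outer loop
   vertex 4.3 1.1 3.5
   vertex 4.8 1.4 2.5
   vertex 3.1 3.3 3.7
  endloop
 endfacet
 facet normal 0.114 -0.028 0.993
  outer loop
   vertex 4.3 1.1 3.5
   vertex 3.1 3.3 3.7
   vertex 2.3 0.1 3.7
  endloop
 endfacet
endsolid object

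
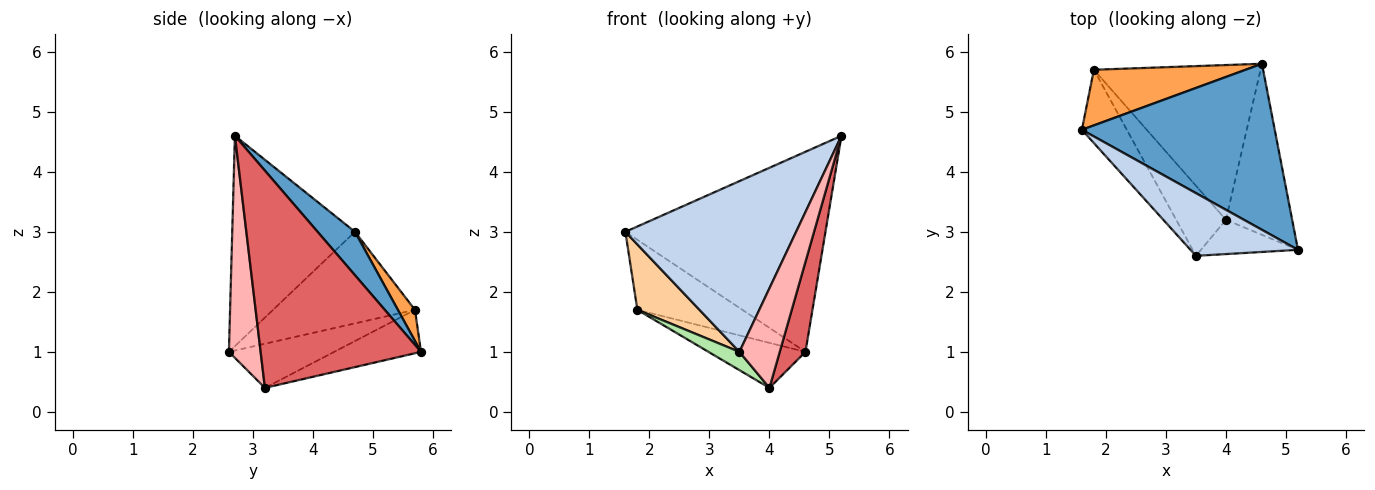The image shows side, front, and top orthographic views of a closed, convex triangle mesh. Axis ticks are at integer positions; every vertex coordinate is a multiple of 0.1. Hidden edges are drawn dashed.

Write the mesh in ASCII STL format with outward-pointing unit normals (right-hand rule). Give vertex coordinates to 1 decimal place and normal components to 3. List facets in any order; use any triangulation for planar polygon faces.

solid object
 facet normal 0.142 0.762 0.632
  outer loop
   vertex 4.6 5.8 1.0
   vertex 1.6 4.7 3.0
   vertex 5.2 2.7 4.6
  endloop
 endfacet
 facet normal -0.559 -0.778 0.286
  outer loop
   vertex 3.5 2.6 1.0
   vertex 5.2 2.7 4.6
   vertex 1.6 4.7 3.0
  endloop
 endfacet
 facet normal 0.127 0.777 0.617
  outer loop
   vertex 1.8 5.7 1.7
   vertex 1.6 4.7 3.0
   vertex 4.6 5.8 1.0
  endloop
 endfacet
 facet normal -0.836 -0.366 -0.410
  outer loop
   vertex 1.8 5.7 1.7
   vertex 3.5 2.6 1.0
   vertex 1.6 4.7 3.0
  endloop
 endfacet
 facet normal -0.243 0.271 -0.932
  outer loop
   vertex 4.0 3.2 0.4
   vertex 1.8 5.7 1.7
   vertex 4.6 5.8 1.0
  endloop
 endfacet
 facet normal -0.651 -0.191 -0.734
  outer loop
   vertex 4.0 3.2 0.4
   vertex 3.5 2.6 1.0
   vertex 1.8 5.7 1.7
  endloop
 endfacet
 facet normal 0.945 -0.152 -0.288
  outer loop
   vertex 4.0 3.2 0.4
   vertex 4.6 5.8 1.0
   vertex 5.2 2.7 4.6
  endloop
 endfacet
 facet normal 0.597 -0.759 -0.261
  outer loop
   vertex 4.0 3.2 0.4
   vertex 5.2 2.7 4.6
   vertex 3.5 2.6 1.0
  endloop
 endfacet
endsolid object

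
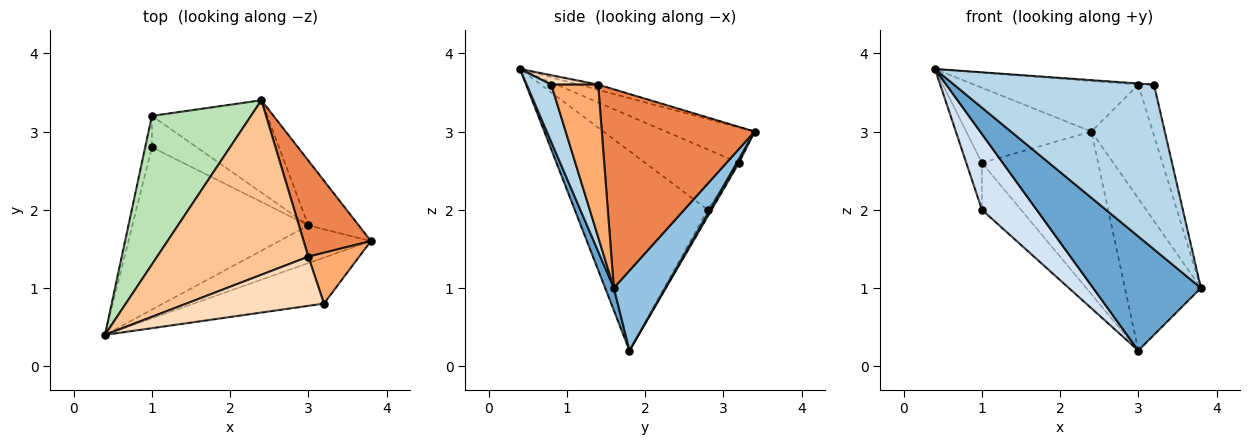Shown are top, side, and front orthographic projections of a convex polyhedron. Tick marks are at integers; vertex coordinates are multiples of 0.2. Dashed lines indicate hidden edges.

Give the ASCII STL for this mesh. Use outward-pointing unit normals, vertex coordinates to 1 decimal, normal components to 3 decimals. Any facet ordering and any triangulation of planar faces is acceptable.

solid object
 facet normal 0.076 -0.947 -0.313
  outer loop
   vertex 3.0 1.8 0.2
   vertex 3.8 1.6 1.0
   vertex 0.4 0.4 3.8
  endloop
 endfacet
 facet normal 0.528 0.781 -0.333
  outer loop
   vertex 3.0 1.8 0.2
   vertex 2.4 3.4 3.0
   vertex 3.8 1.6 1.0
  endloop
 endfacet
 facet normal 0.118 -0.956 -0.267
  outer loop
   vertex 3.2 0.8 3.6
   vertex 0.4 0.4 3.8
   vertex 3.8 1.6 1.0
  endloop
 endfacet
 facet normal -0.716 -0.295 -0.632
  outer loop
   vertex 1.0 2.8 2.0
   vertex 3.0 1.8 0.2
   vertex 0.4 0.4 3.8
  endloop
 endfacet
 facet normal 0.885 0.356 0.300
  outer loop
   vertex 3.0 1.4 3.6
   vertex 3.8 1.6 1.0
   vertex 2.4 3.4 3.0
  endloop
 endfacet
 facet normal 0.905 0.302 0.302
  outer loop
   vertex 3.0 1.4 3.6
   vertex 3.2 0.8 3.6
   vertex 3.8 1.6 1.0
  endloop
 endfacet
 facet normal -0.033 0.278 0.960
  outer loop
   vertex 3.0 1.4 3.6
   vertex 2.4 3.4 3.0
   vertex 0.4 0.4 3.8
  endloop
 endfacet
 facet normal 0.068 0.023 0.997
  outer loop
   vertex 3.0 1.4 3.6
   vertex 0.4 0.4 3.8
   vertex 3.2 0.8 3.6
  endloop
 endfacet
 facet normal 0.017 0.870 -0.493
  outer loop
   vertex 1.0 3.2 2.6
   vertex 2.4 3.4 3.0
   vertex 3.0 1.8 0.2
  endloop
 endfacet
 facet normal -0.083 0.829 -0.553
  outer loop
   vertex 1.0 3.2 2.6
   vertex 3.0 1.8 0.2
   vertex 1.0 2.8 2.0
  endloop
 endfacet
 facet normal -0.304 0.430 0.850
  outer loop
   vertex 1.0 3.2 2.6
   vertex 0.4 0.4 3.8
   vertex 2.4 3.4 3.0
  endloop
 endfacet
 facet normal -0.981 0.163 -0.109
  outer loop
   vertex 1.0 3.2 2.6
   vertex 1.0 2.8 2.0
   vertex 0.4 0.4 3.8
  endloop
 endfacet
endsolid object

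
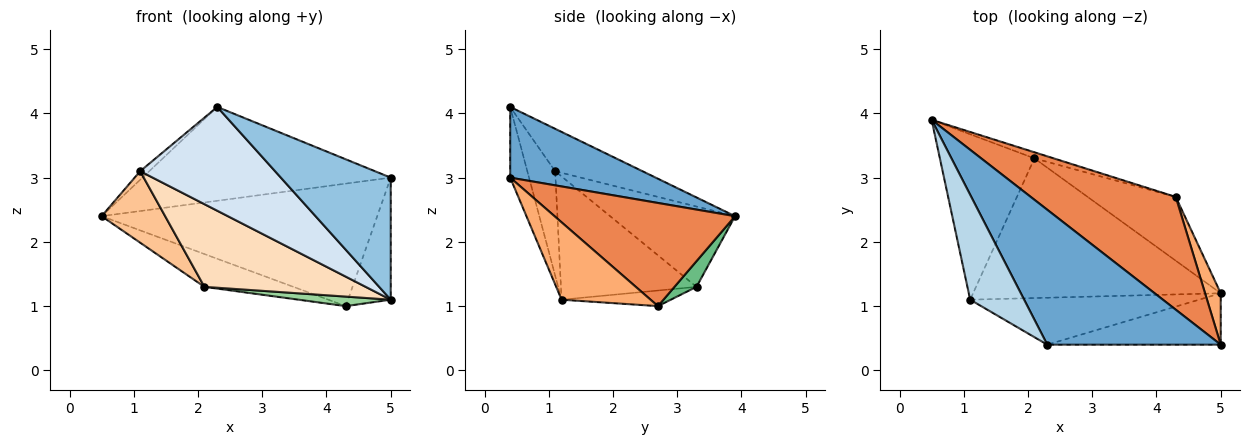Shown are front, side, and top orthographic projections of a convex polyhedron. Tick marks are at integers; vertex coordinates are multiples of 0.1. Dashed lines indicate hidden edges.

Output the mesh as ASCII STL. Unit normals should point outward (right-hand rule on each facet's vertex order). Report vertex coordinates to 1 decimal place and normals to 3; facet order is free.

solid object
 facet normal 0.317 0.541 0.779
  outer loop
   vertex 5.0 0.4 3.0
   vertex 0.5 3.9 2.4
   vertex 2.3 0.4 4.1
  endloop
 endfacet
 facet normal -0.156 -0.910 -0.383
  outer loop
   vertex 5.0 0.4 3.0
   vertex 2.3 0.4 4.1
   vertex 5.0 1.2 1.1
  endloop
 endfacet
 facet normal -0.617 0.064 0.785
  outer loop
   vertex 1.1 1.1 3.1
   vertex 2.3 0.4 4.1
   vertex 0.5 3.9 2.4
  endloop
 endfacet
 facet normal -0.185 -0.895 -0.405
  outer loop
   vertex 1.1 1.1 3.1
   vertex 5.0 1.2 1.1
   vertex 2.3 0.4 4.1
  endloop
 endfacet
 facet normal 0.434 0.663 0.610
  outer loop
   vertex 4.3 2.7 1.0
   vertex 0.5 3.9 2.4
   vertex 5.0 0.4 3.0
  endloop
 endfacet
 facet normal 0.887 0.426 0.179
  outer loop
   vertex 4.3 2.7 1.0
   vertex 5.0 0.4 3.0
   vertex 5.0 1.2 1.1
  endloop
 endfacet
 facet normal -0.615 -0.313 -0.724
  outer loop
   vertex 2.1 3.3 1.3
   vertex 1.1 1.1 3.1
   vertex 0.5 3.9 2.4
  endloop
 endfacet
 facet normal -0.394 -0.468 -0.791
  outer loop
   vertex 2.1 3.3 1.3
   vertex 5.0 1.2 1.1
   vertex 1.1 1.1 3.1
  endloop
 endfacet
 facet normal 0.236 0.955 -0.177
  outer loop
   vertex 2.1 3.3 1.3
   vertex 0.5 3.9 2.4
   vertex 4.3 2.7 1.0
  endloop
 endfacet
 facet normal -0.173 -0.145 -0.974
  outer loop
   vertex 2.1 3.3 1.3
   vertex 4.3 2.7 1.0
   vertex 5.0 1.2 1.1
  endloop
 endfacet
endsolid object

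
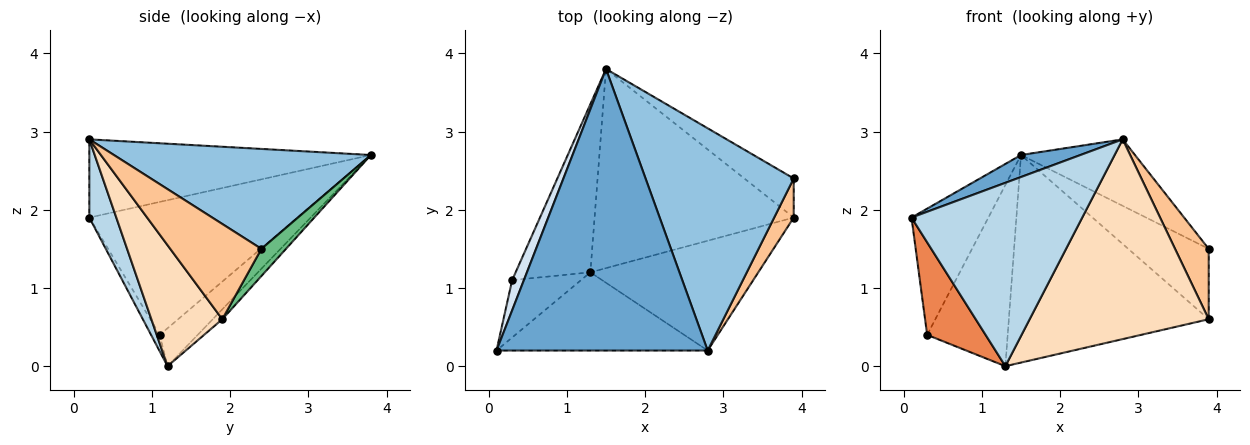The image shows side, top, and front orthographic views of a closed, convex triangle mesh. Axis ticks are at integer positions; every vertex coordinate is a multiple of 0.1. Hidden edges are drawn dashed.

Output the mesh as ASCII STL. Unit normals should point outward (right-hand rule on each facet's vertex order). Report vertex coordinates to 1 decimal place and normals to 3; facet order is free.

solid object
 facet normal -0.346 -0.073 0.935
  outer loop
   vertex 2.8 0.2 2.9
   vertex 1.5 3.8 2.7
   vertex 0.1 0.2 1.9
  endloop
 endfacet
 facet normal 0.543 0.241 0.805
  outer loop
   vertex 2.8 0.2 2.9
   vertex 3.9 2.4 1.5
   vertex 1.5 3.8 2.7
  endloop
 endfacet
 facet normal 0.144 -0.910 -0.388
  outer loop
   vertex 2.8 0.2 2.9
   vertex 0.1 0.2 1.9
   vertex 1.3 1.2 0.0
  endloop
 endfacet
 facet normal -0.935 0.345 0.082
  outer loop
   vertex 0.3 1.1 0.4
   vertex 0.1 0.2 1.9
   vertex 1.5 3.8 2.7
  endloop
 endfacet
 facet normal -0.125 -0.843 -0.523
  outer loop
   vertex 0.3 1.1 0.4
   vertex 1.3 1.2 0.0
   vertex 0.1 0.2 1.9
  endloop
 endfacet
 facet normal -0.326 0.693 -0.643
  outer loop
   vertex 0.3 1.1 0.4
   vertex 1.5 3.8 2.7
   vertex 1.3 1.2 0.0
  endloop
 endfacet
 facet normal 0.921 -0.340 0.189
  outer loop
   vertex 3.9 1.9 0.6
   vertex 3.9 2.4 1.5
   vertex 2.8 0.2 2.9
  endloop
 endfacet
 facet normal 0.328 -0.828 -0.455
  outer loop
   vertex 3.9 1.9 0.6
   vertex 2.8 0.2 2.9
   vertex 1.3 1.2 0.0
  endloop
 endfacet
 facet normal 0.258 0.845 -0.469
  outer loop
   vertex 3.9 1.9 0.6
   vertex 1.5 3.8 2.7
   vertex 3.9 2.4 1.5
  endloop
 endfacet
 facet normal -0.034 0.721 -0.692
  outer loop
   vertex 3.9 1.9 0.6
   vertex 1.3 1.2 0.0
   vertex 1.5 3.8 2.7
  endloop
 endfacet
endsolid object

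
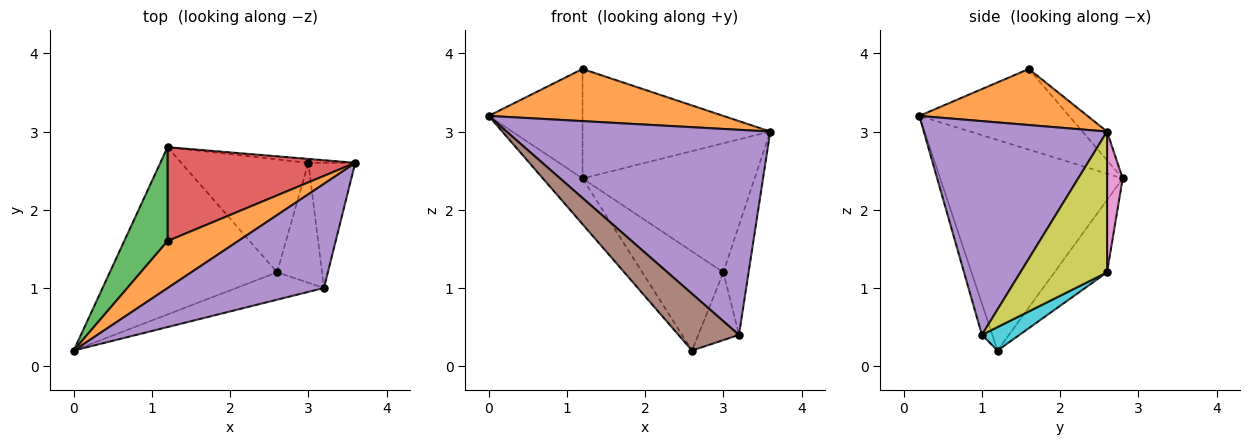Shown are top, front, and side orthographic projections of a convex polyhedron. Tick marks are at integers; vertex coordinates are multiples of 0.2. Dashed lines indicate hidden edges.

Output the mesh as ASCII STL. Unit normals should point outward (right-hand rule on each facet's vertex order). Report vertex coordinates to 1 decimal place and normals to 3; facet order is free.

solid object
 facet normal -0.772 0.168 -0.613
  outer loop
   vertex 2.6 1.2 0.2
   vertex 0.0 0.2 3.2
   vertex 1.2 2.8 2.4
  endloop
 endfacet
 facet normal 0.470 -0.656 0.590
  outer loop
   vertex 1.2 1.6 3.8
   vertex 0.0 0.2 3.2
   vertex 3.6 2.6 3.0
  endloop
 endfacet
 facet normal -0.771 0.483 0.414
  outer loop
   vertex 1.2 1.6 3.8
   vertex 1.2 2.8 2.4
   vertex 0.0 0.2 3.2
  endloop
 endfacet
 facet normal -0.099 0.756 0.648
  outer loop
   vertex 1.2 1.6 3.8
   vertex 3.6 2.6 3.0
   vertex 1.2 2.8 2.4
  endloop
 endfacet
 facet normal 0.527 -0.758 0.385
  outer loop
   vertex 3.2 1.0 0.4
   vertex 3.6 2.6 3.0
   vertex 0.0 0.2 3.2
  endloop
 endfacet
 facet normal -0.153 -0.890 -0.430
  outer loop
   vertex 3.2 1.0 0.4
   vertex 0.0 0.2 3.2
   vertex 2.6 1.2 0.2
  endloop
 endfacet
 facet normal 0.090 0.995 -0.030
  outer loop
   vertex 3.0 2.6 1.2
   vertex 1.2 2.8 2.4
   vertex 3.6 2.6 3.0
  endloop
 endfacet
 facet normal -0.393 0.606 -0.691
  outer loop
   vertex 3.0 2.6 1.2
   vertex 2.6 1.2 0.2
   vertex 1.2 2.8 2.4
  endloop
 endfacet
 facet normal 0.914 0.267 -0.305
  outer loop
   vertex 3.0 2.6 1.2
   vertex 3.6 2.6 3.0
   vertex 3.2 1.0 0.4
  endloop
 endfacet
 facet normal 0.414 0.448 -0.793
  outer loop
   vertex 3.0 2.6 1.2
   vertex 3.2 1.0 0.4
   vertex 2.6 1.2 0.2
  endloop
 endfacet
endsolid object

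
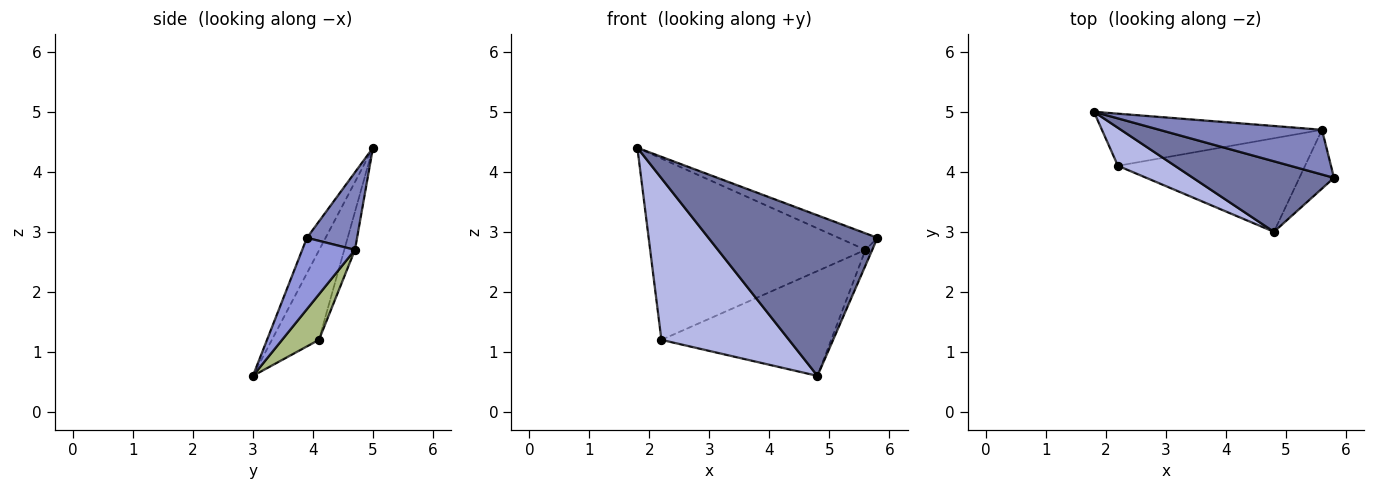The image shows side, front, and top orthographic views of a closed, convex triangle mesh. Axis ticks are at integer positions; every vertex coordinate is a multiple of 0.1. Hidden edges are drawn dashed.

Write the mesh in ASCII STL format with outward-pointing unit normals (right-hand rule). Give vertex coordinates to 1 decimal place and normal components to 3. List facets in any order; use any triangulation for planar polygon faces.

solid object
 facet normal -0.100 -0.911 0.400
  outer loop
   vertex 4.8 3.0 0.6
   vertex 5.8 3.9 2.9
   vertex 1.8 5.0 4.4
  endloop
 endfacet
 facet normal 0.408 0.316 0.856
  outer loop
   vertex 5.6 4.7 2.7
   vertex 1.8 5.0 4.4
   vertex 5.8 3.9 2.9
  endloop
 endfacet
 facet normal 0.894 0.115 -0.434
  outer loop
   vertex 5.6 4.7 2.7
   vertex 5.8 3.9 2.9
   vertex 4.8 3.0 0.6
  endloop
 endfacet
 facet normal -0.338 -0.916 0.215
  outer loop
   vertex 2.2 4.1 1.2
   vertex 4.8 3.0 0.6
   vertex 1.8 5.0 4.4
  endloop
 endfacet
 facet normal -0.048 0.960 -0.276
  outer loop
   vertex 2.2 4.1 1.2
   vertex 1.8 5.0 4.4
   vertex 5.6 4.7 2.7
  endloop
 endfacet
 facet normal 0.160 0.737 -0.657
  outer loop
   vertex 2.2 4.1 1.2
   vertex 5.6 4.7 2.7
   vertex 4.8 3.0 0.6
  endloop
 endfacet
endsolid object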